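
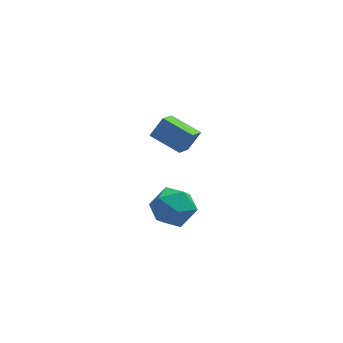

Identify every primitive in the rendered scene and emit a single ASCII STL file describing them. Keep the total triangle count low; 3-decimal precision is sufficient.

solid 
facet normal 0.130 0.986 0.100
outer loop
vertex -3.63 -1.606 2.525
vertex -3.757 -1.71 3.712
vertex -2.67 -1.803 3.216
endloop
endfacet
facet normal 0.487 0.739 -0.466
outer loop
vertex -3.63 -1.606 2.525
vertex -2.67 -1.803 3.216
vertex -2.787 -2.383 2.173
endloop
endfacet
facet normal 0.017 0.427 -0.904
outer loop
vertex -3.63 -1.606 2.525
vertex -2.787 -2.383 2.173
vertex -3.947 -2.649 2.026
endloop
endfacet
facet normal -0.630 0.483 -0.608
outer loop
vertex -3.63 -1.606 2.525
vertex -3.947 -2.649 2.026
vertex -4.546 -2.233 2.977
endloop
endfacet
facet normal -0.561 0.828 0.013
outer loop
vertex -3.63 -1.606 2.525
vertex -4.546 -2.233 2.977
vertex -3.757 -1.71 3.712
endloop
endfacet
facet normal 0.942 0.238 -0.238
outer loop
vertex -2.787 -2.383 2.173
vertex -2.67 -1.803 3.216
vertex -2.394 -2.967 3.143
endloop
endfacet
facet normal 0.364 0.639 0.678
outer loop
vertex -2.67 -1.803 3.216
vertex -3.757 -1.71 3.712
vertex -2.993 -2.551 4.094
endloop
endfacet
facet normal -0.753 0.383 0.536
outer loop
vertex -3.757 -1.71 3.712
vertex -4.546 -2.233 2.977
vertex -4.153 -2.817 3.947
endloop
endfacet
facet normal -0.866 -0.176 -0.468
outer loop
vertex -4.546 -2.233 2.977
vertex -3.947 -2.649 2.026
vertex -4.27 -3.397 2.904
endloop
endfacet
facet normal 0.181 -0.266 -0.947
outer loop
vertex -3.947 -2.649 2.026
vertex -2.787 -2.383 2.173
vertex -3.183 -3.49 2.408
endloop
endfacet
facet normal 0.630 -0.483 0.608
outer loop
vertex -3.31 -3.594 3.595
vertex -2.394 -2.967 3.143
vertex -2.993 -2.551 4.094
endloop
endfacet
facet normal -0.017 -0.427 0.904
outer loop
vertex -3.31 -3.594 3.595
vertex -2.993 -2.551 4.094
vertex -4.153 -2.817 3.947
endloop
endfacet
facet normal -0.487 -0.739 0.466
outer loop
vertex -3.31 -3.594 3.595
vertex -4.153 -2.817 3.947
vertex -4.27 -3.397 2.904
endloop
endfacet
facet normal -0.130 -0.986 -0.100
outer loop
vertex -3.31 -3.594 3.595
vertex -4.27 -3.397 2.904
vertex -3.183 -3.49 2.408
endloop
endfacet
facet normal 0.561 -0.828 -0.013
outer loop
vertex -3.31 -3.594 3.595
vertex -3.183 -3.49 2.408
vertex -2.394 -2.967 3.143
endloop
endfacet
facet normal 0.866 0.176 0.468
outer loop
vertex -2.993 -2.551 4.094
vertex -2.394 -2.967 3.143
vertex -2.67 -1.803 3.216
endloop
endfacet
facet normal -0.181 0.266 0.947
outer loop
vertex -4.153 -2.817 3.947
vertex -2.993 -2.551 4.094
vertex -3.757 -1.71 3.712
endloop
endfacet
facet normal -0.942 -0.238 0.238
outer loop
vertex -4.27 -3.397 2.904
vertex -4.153 -2.817 3.947
vertex -4.546 -2.233 2.977
endloop
endfacet
facet normal -0.364 -0.639 -0.678
outer loop
vertex -3.183 -3.49 2.408
vertex -4.27 -3.397 2.904
vertex -3.947 -2.649 2.026
endloop
endfacet
facet normal 0.753 -0.383 -0.536
outer loop
vertex -2.394 -2.967 3.143
vertex -3.183 -3.49 2.408
vertex -2.787 -2.383 2.173
endloop
endfacet
facet normal -0.539 -0.317 -0.780
outer loop
vertex -2.959 1.663 3.292
vertex -4.326 2.575 3.866
vertex -2.482 2.905 2.458
endloop
endfacet
facet normal 0.785 -0.524 -0.331
outer loop
vertex -1.834 3.285 3.394
vertex -2.959 1.663 3.292
vertex -2.482 2.905 2.458
endloop
endfacet
facet normal -0.539 -0.317 -0.780
outer loop
vertex -2.482 2.905 2.458
vertex -4.326 2.575 3.866
vertex -3.848 3.816 3.032
endloop
endfacet
facet normal 0.304 0.791 -0.531
outer loop
vertex -3.848 3.816 3.032
vertex -1.834 3.285 3.394
vertex -2.482 2.905 2.458
endloop
endfacet
facet normal -0.304 -0.791 0.532
outer loop
vertex -2.959 1.663 3.292
vertex -3.678 2.955 4.802
vertex -4.326 2.575 3.866
endloop
endfacet
facet normal 0.785 -0.524 -0.330
outer loop
vertex -2.312 2.044 4.228
vertex -2.959 1.663 3.292
vertex -1.834 3.285 3.394
endloop
endfacet
facet normal -0.304 -0.791 0.532
outer loop
vertex -2.312 2.044 4.228
vertex -3.678 2.955 4.802
vertex -2.959 1.663 3.292
endloop
endfacet
facet normal -0.785 0.524 0.330
outer loop
vertex -4.326 2.575 3.866
vertex -3.678 2.955 4.802
vertex -3.848 3.816 3.032
endloop
endfacet
facet normal 0.304 0.790 -0.532
outer loop
vertex -3.201 4.197 3.968
vertex -1.834 3.285 3.394
vertex -3.848 3.816 3.032
endloop
endfacet
facet normal -0.786 0.523 0.330
outer loop
vertex -3.848 3.816 3.032
vertex -3.678 2.955 4.802
vertex -3.201 4.197 3.968
endloop
endfacet
facet normal 0.539 0.317 0.780
outer loop
vertex -3.201 4.197 3.968
vertex -2.312 2.044 4.228
vertex -1.834 3.285 3.394
endloop
endfacet
facet normal 0.539 0.317 0.780
outer loop
vertex -3.678 2.955 4.802
vertex -2.312 2.044 4.228
vertex -3.201 4.197 3.968
endloop
endfacet

endsolid


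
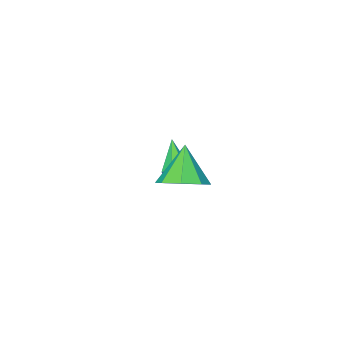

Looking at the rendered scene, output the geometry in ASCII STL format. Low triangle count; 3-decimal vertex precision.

solid 
facet normal 0.299 0.315 -0.901
outer loop
vertex 1.606 3.417 0.684
vertex 0.57 3.435 0.346
vertex 1.24 4.154 0.82
endloop
endfacet
facet normal 0.614 0.163 0.772
outer loop
vertex 1.606 3.417 0.684
vertex 1.24 4.154 0.82
vertex -0.01 2.825 2.094
endloop
endfacet
facet normal 0.300 0.315 -0.901
outer loop
vertex 1.24 4.154 0.82
vertex 0.57 3.435 0.346
vertex 0.481 4.47 0.678
endloop
endfacet
facet normal 0.117 0.628 0.770
outer loop
vertex 1.24 4.154 0.82
vertex 0.481 4.47 0.678
vertex -0.01 2.825 2.094
endloop
endfacet
facet normal 0.299 0.315 -0.901
outer loop
vertex 0.481 4.47 0.678
vertex 0.57 3.435 0.346
vertex -0.226 4.18 0.342
endloop
endfacet
facet normal -0.528 0.639 0.559
outer loop
vertex 0.481 4.47 0.678
vertex -0.226 4.18 0.342
vertex -0.01 2.825 2.094
endloop
endfacet
facet normal 0.299 0.314 -0.901
outer loop
vertex -0.226 4.18 0.342
vertex 0.57 3.435 0.346
vertex -0.466 3.454 0.009
endloop
endfacet
facet normal -0.945 0.191 0.264
outer loop
vertex -0.226 4.18 0.342
vertex -0.466 3.454 0.009
vertex -0.01 2.825 2.094
endloop
endfacet
facet normal 0.299 0.315 -0.901
outer loop
vertex -0.466 3.454 0.009
vertex 0.57 3.435 0.346
vertex -0.099 2.717 -0.127
endloop
endfacet
facet normal -0.889 -0.454 0.058
outer loop
vertex -0.466 3.454 0.009
vertex -0.099 2.717 -0.127
vertex -0.01 2.825 2.094
endloop
endfacet
facet normal 0.299 0.315 -0.901
outer loop
vertex -0.099 2.717 -0.127
vertex 0.57 3.435 0.346
vertex 0.66 2.401 0.014
endloop
endfacet
facet normal -0.393 -0.917 0.060
outer loop
vertex -0.099 2.717 -0.127
vertex 0.66 2.401 0.014
vertex -0.01 2.825 2.094
endloop
endfacet
facet normal 0.299 0.315 -0.901
outer loop
vertex 0.66 2.401 0.014
vertex 0.57 3.435 0.346
vertex 1.366 2.691 0.35
endloop
endfacet
facet normal 0.253 -0.929 0.271
outer loop
vertex 0.66 2.401 0.014
vertex 1.366 2.691 0.35
vertex -0.01 2.825 2.094
endloop
endfacet
facet normal 0.299 0.315 -0.901
outer loop
vertex 1.366 2.691 0.35
vertex 0.57 3.435 0.346
vertex 1.606 3.417 0.684
endloop
endfacet
facet normal 0.670 -0.481 0.565
outer loop
vertex 1.366 2.691 0.35
vertex 1.606 3.417 0.684
vertex -0.01 2.825 2.094
endloop
endfacet
facet normal 0.280 0.532 -0.799
outer loop
vertex -2.349 -1.049 -1.356
vertex -2.834 -1.336 -1.717
vertex -2.861 -0.775 -1.353
endloop
endfacet
facet normal 0.272 0.500 0.822
outer loop
vertex -2.349 -1.049 -1.356
vertex -2.861 -0.775 -1.353
vertex -3.346 -2.304 -0.263
endloop
endfacet
facet normal 0.281 0.532 -0.799
outer loop
vertex -2.861 -0.775 -1.353
vertex -2.834 -1.336 -1.717
vertex -3.354 -0.923 -1.625
endloop
endfacet
facet normal -0.517 0.600 0.611
outer loop
vertex -2.861 -0.775 -1.353
vertex -3.354 -0.923 -1.625
vertex -3.346 -2.304 -0.263
endloop
endfacet
facet normal 0.280 0.531 -0.800
outer loop
vertex -3.354 -0.923 -1.625
vertex -2.834 -1.336 -1.717
vertex -3.455 -1.383 -1.966
endloop
endfacet
facet normal -0.984 0.121 0.128
outer loop
vertex -3.354 -0.923 -1.625
vertex -3.455 -1.383 -1.966
vertex -3.346 -2.304 -0.263
endloop
endfacet
facet normal 0.280 0.532 -0.799
outer loop
vertex -3.455 -1.383 -1.966
vertex -2.834 -1.336 -1.717
vertex -3.089 -1.807 -2.12
endloop
endfacet
facet normal -0.776 -0.575 -0.261
outer loop
vertex -3.455 -1.383 -1.966
vertex -3.089 -1.807 -2.12
vertex -3.346 -2.304 -0.263
endloop
endfacet
facet normal 0.281 0.532 -0.799
outer loop
vertex -3.089 -1.807 -2.12
vertex -2.834 -1.336 -1.717
vertex -2.531 -1.878 -1.971
endloop
endfacet
facet normal -0.052 -0.963 -0.265
outer loop
vertex -3.089 -1.807 -2.12
vertex -2.531 -1.878 -1.971
vertex -3.346 -2.304 -0.263
endloop
endfacet
facet normal 0.280 0.531 -0.799
outer loop
vertex -2.531 -1.878 -1.971
vertex -2.834 -1.336 -1.717
vertex -2.202 -1.54 -1.631
endloop
endfacet
facet normal 0.648 -0.752 0.121
outer loop
vertex -2.531 -1.878 -1.971
vertex -2.202 -1.54 -1.631
vertex -3.346 -2.304 -0.263
endloop
endfacet
facet normal 0.280 0.532 -0.799
outer loop
vertex -2.202 -1.54 -1.631
vertex -2.834 -1.336 -1.717
vertex -2.349 -1.049 -1.356
endloop
endfacet
facet normal 0.790 -0.102 0.604
outer loop
vertex -2.202 -1.54 -1.631
vertex -2.349 -1.049 -1.356
vertex -3.346 -2.304 -0.263
endloop
endfacet

endsolid


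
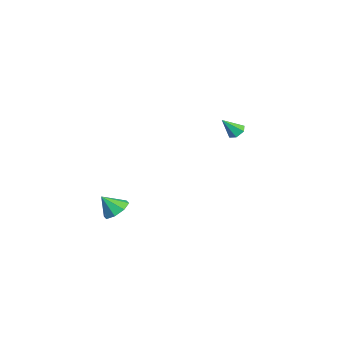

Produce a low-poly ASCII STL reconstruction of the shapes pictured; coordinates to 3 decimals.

solid 
facet normal -0.132 0.640 -0.757
outer loop
vertex -3.631 4.685 -1.635
vertex -4.096 4.324 -1.859
vertex -4.225 4.784 -1.448
endloop
endfacet
facet normal 0.335 0.479 0.811
outer loop
vertex -3.631 4.685 -1.635
vertex -4.225 4.784 -1.448
vertex -3.904 3.396 -0.761
endloop
endfacet
facet normal -0.133 0.639 -0.757
outer loop
vertex -4.225 4.784 -1.448
vertex -4.096 4.324 -1.859
vertex -4.689 4.422 -1.672
endloop
endfacet
facet normal -0.574 0.253 0.779
outer loop
vertex -4.225 4.784 -1.448
vertex -4.689 4.422 -1.672
vertex -3.904 3.396 -0.761
endloop
endfacet
facet normal -0.133 0.639 -0.757
outer loop
vertex -4.689 4.422 -1.672
vertex -4.096 4.324 -1.859
vertex -4.56 3.962 -2.083
endloop
endfacet
facet normal -0.861 -0.451 0.234
outer loop
vertex -4.689 4.422 -1.672
vertex -4.56 3.962 -2.083
vertex -3.904 3.396 -0.761
endloop
endfacet
facet normal -0.133 0.639 -0.757
outer loop
vertex -4.56 3.962 -2.083
vertex -4.096 4.324 -1.859
vertex -3.967 3.864 -2.27
endloop
endfacet
facet normal -0.241 -0.930 -0.278
outer loop
vertex -4.56 3.962 -2.083
vertex -3.967 3.864 -2.27
vertex -3.904 3.396 -0.761
endloop
endfacet
facet normal -0.132 0.640 -0.757
outer loop
vertex -3.967 3.864 -2.27
vertex -4.096 4.324 -1.859
vertex -3.502 4.225 -2.046
endloop
endfacet
facet normal 0.666 -0.705 -0.246
outer loop
vertex -3.967 3.864 -2.27
vertex -3.502 4.225 -2.046
vertex -3.904 3.396 -0.761
endloop
endfacet
facet normal -0.132 0.640 -0.757
outer loop
vertex -3.502 4.225 -2.046
vertex -4.096 4.324 -1.859
vertex -3.631 4.685 -1.635
endloop
endfacet
facet normal 0.954 0.001 0.299
outer loop
vertex -3.502 4.225 -2.046
vertex -3.631 4.685 -1.635
vertex -3.904 3.396 -0.761
endloop
endfacet
facet normal 0.067 0.623 -0.780
outer loop
vertex 4.912 -3.458 -3.97
vertex 4.024 -3.319 -3.935
vertex 4.744 -2.929 -3.562
endloop
endfacet
facet normal 0.783 -0.204 0.587
outer loop
vertex 4.912 -3.458 -3.97
vertex 4.744 -2.929 -3.562
vertex 3.936 -4.141 -2.905
endloop
endfacet
facet normal 0.067 0.623 -0.780
outer loop
vertex 4.744 -2.929 -3.562
vertex 4.024 -3.319 -3.935
vertex 4.154 -2.629 -3.373
endloop
endfacet
facet normal 0.397 0.219 0.891
outer loop
vertex 4.744 -2.929 -3.562
vertex 4.154 -2.629 -3.373
vertex 3.936 -4.141 -2.905
endloop
endfacet
facet normal 0.067 0.623 -0.780
outer loop
vertex 4.154 -2.629 -3.373
vertex 4.024 -3.319 -3.935
vertex 3.488 -2.733 -3.513
endloop
endfacet
facet normal -0.242 0.319 0.916
outer loop
vertex 4.154 -2.629 -3.373
vertex 3.488 -2.733 -3.513
vertex 3.936 -4.141 -2.905
endloop
endfacet
facet normal 0.066 0.622 -0.780
outer loop
vertex 3.488 -2.733 -3.513
vertex 4.024 -3.319 -3.935
vertex 3.135 -3.181 -3.9
endloop
endfacet
facet normal -0.760 0.038 0.649
outer loop
vertex 3.488 -2.733 -3.513
vertex 3.135 -3.181 -3.9
vertex 3.936 -4.141 -2.905
endloop
endfacet
facet normal 0.066 0.622 -0.781
outer loop
vertex 3.135 -3.181 -3.9
vertex 4.024 -3.319 -3.935
vertex 3.304 -3.71 -4.307
endloop
endfacet
facet normal -0.854 -0.460 0.243
outer loop
vertex 3.135 -3.181 -3.9
vertex 3.304 -3.71 -4.307
vertex 3.936 -4.141 -2.905
endloop
endfacet
facet normal 0.065 0.622 -0.780
outer loop
vertex 3.304 -3.71 -4.307
vertex 4.024 -3.319 -3.935
vertex 3.894 -4.01 -4.497
endloop
endfacet
facet normal -0.468 -0.882 -0.060
outer loop
vertex 3.304 -3.71 -4.307
vertex 3.894 -4.01 -4.497
vertex 3.936 -4.141 -2.905
endloop
endfacet
facet normal 0.067 0.622 -0.780
outer loop
vertex 3.894 -4.01 -4.497
vertex 4.024 -3.319 -3.935
vertex 4.56 -3.906 -4.357
endloop
endfacet
facet normal 0.171 -0.982 -0.085
outer loop
vertex 3.894 -4.01 -4.497
vertex 4.56 -3.906 -4.357
vertex 3.936 -4.141 -2.905
endloop
endfacet
facet normal 0.067 0.622 -0.780
outer loop
vertex 4.56 -3.906 -4.357
vertex 4.024 -3.319 -3.935
vertex 4.912 -3.458 -3.97
endloop
endfacet
facet normal 0.690 -0.700 0.183
outer loop
vertex 4.56 -3.906 -4.357
vertex 4.912 -3.458 -3.97
vertex 3.936 -4.141 -2.905
endloop
endfacet

endsolid


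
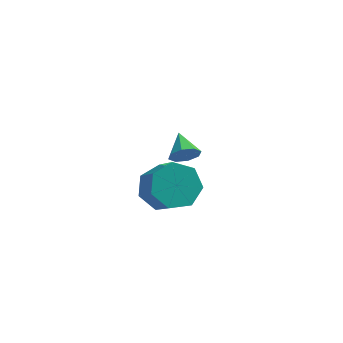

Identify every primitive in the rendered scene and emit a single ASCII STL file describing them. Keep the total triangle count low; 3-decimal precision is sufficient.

solid 
facet normal 0.299 -0.889 -0.347
outer loop
vertex -0.01 0.944 -3.273
vertex -0.404 1.039 -3.856
vertex 0.264 1.192 -3.672
endloop
endfacet
facet normal 0.577 0.455 0.679
outer loop
vertex -0.01 0.944 -3.273
vertex 0.264 1.192 -3.672
vertex -0.776 2.141 -3.424
endloop
endfacet
facet normal 0.299 -0.888 -0.349
outer loop
vertex 0.264 1.192 -3.672
vertex -0.404 1.039 -3.856
vertex 0.146 1.351 -4.178
endloop
endfacet
facet normal 0.681 0.729 0.070
outer loop
vertex 0.264 1.192 -3.672
vertex 0.146 1.351 -4.178
vertex -0.776 2.141 -3.424
endloop
endfacet
facet normal 0.300 -0.888 -0.348
outer loop
vertex 0.146 1.351 -4.178
vertex -0.404 1.039 -3.856
vertex -0.294 1.327 -4.496
endloop
endfacet
facet normal 0.306 0.819 -0.485
outer loop
vertex 0.146 1.351 -4.178
vertex -0.294 1.327 -4.496
vertex -0.776 2.141 -3.424
endloop
endfacet
facet normal 0.298 -0.889 -0.349
outer loop
vertex -0.294 1.327 -4.496
vertex -0.404 1.039 -3.856
vertex -0.799 1.135 -4.438
endloop
endfacet
facet normal -0.332 0.673 -0.661
outer loop
vertex -0.294 1.327 -4.496
vertex -0.799 1.135 -4.438
vertex -0.776 2.141 -3.424
endloop
endfacet
facet normal 0.299 -0.888 -0.350
outer loop
vertex -0.799 1.135 -4.438
vertex -0.404 1.039 -3.856
vertex -1.073 0.886 -4.04
endloop
endfacet
facet normal -0.856 0.376 -0.354
outer loop
vertex -0.799 1.135 -4.438
vertex -1.073 0.886 -4.04
vertex -0.776 2.141 -3.424
endloop
endfacet
facet normal 0.299 -0.888 -0.349
outer loop
vertex -1.073 0.886 -4.04
vertex -0.404 1.039 -3.856
vertex -0.955 0.727 -3.534
endloop
endfacet
facet normal -0.961 0.102 0.256
outer loop
vertex -1.073 0.886 -4.04
vertex -0.955 0.727 -3.534
vertex -0.776 2.141 -3.424
endloop
endfacet
facet normal 0.300 -0.888 -0.348
outer loop
vertex -0.955 0.727 -3.534
vertex -0.404 1.039 -3.856
vertex -0.515 0.751 -3.216
endloop
endfacet
facet normal -0.586 0.011 0.810
outer loop
vertex -0.955 0.727 -3.534
vertex -0.515 0.751 -3.216
vertex -0.776 2.141 -3.424
endloop
endfacet
facet normal 0.300 -0.888 -0.348
outer loop
vertex -0.515 0.751 -3.216
vertex -0.404 1.039 -3.856
vertex -0.01 0.944 -3.273
endloop
endfacet
facet normal 0.051 0.157 0.986
outer loop
vertex -0.515 0.751 -3.216
vertex -0.01 0.944 -3.273
vertex -0.776 2.141 -3.424
endloop
endfacet
facet normal -0.320 0.609 -0.726
outer loop
vertex -0.282 -1.682 -2.18
vertex -0.904 -2.465 -2.563
vertex -1.143 -1.72 -1.832
endloop
endfacet
facet normal 0.198 0.792 0.577
outer loop
vertex -0.282 -1.682 -2.18
vertex -1.143 -1.72 -1.832
vertex 0.365 -2.913 -0.714
endloop
endfacet
facet normal 0.198 0.792 0.578
outer loop
vertex 0.365 -2.913 -0.714
vertex -1.143 -1.72 -1.832
vertex -0.496 -2.951 -0.367
endloop
endfacet
facet normal 0.319 -0.609 0.726
outer loop
vertex 0.365 -2.913 -0.714
vertex -0.496 -2.951 -0.367
vertex -0.256 -3.695 -1.097
endloop
endfacet
facet normal -0.320 0.609 -0.726
outer loop
vertex -1.143 -1.72 -1.832
vertex -0.904 -2.465 -2.563
vertex -1.823 -2.319 -2.035
endloop
endfacet
facet normal -0.601 0.461 0.653
outer loop
vertex -1.143 -1.72 -1.832
vertex -1.823 -2.319 -2.035
vertex -0.496 -2.951 -0.367
endloop
endfacet
facet normal -0.601 0.462 0.653
outer loop
vertex -0.496 -2.951 -0.367
vertex -1.823 -2.319 -2.035
vertex -1.176 -3.55 -0.569
endloop
endfacet
facet normal 0.321 -0.609 0.726
outer loop
vertex -0.496 -2.951 -0.367
vertex -1.176 -3.55 -0.569
vertex -0.256 -3.695 -1.097
endloop
endfacet
facet normal -0.320 0.609 -0.726
outer loop
vertex -1.823 -2.319 -2.035
vertex -0.904 -2.465 -2.563
vertex -1.811 -3.028 -2.635
endloop
endfacet
facet normal -0.947 -0.216 0.237
outer loop
vertex -1.823 -2.319 -2.035
vertex -1.811 -3.028 -2.635
vertex -1.176 -3.55 -0.569
endloop
endfacet
facet normal -0.947 -0.216 0.236
outer loop
vertex -1.176 -3.55 -0.569
vertex -1.811 -3.028 -2.635
vertex -1.164 -4.258 -1.169
endloop
endfacet
facet normal 0.320 -0.609 0.725
outer loop
vertex -1.176 -3.55 -0.569
vertex -1.164 -4.258 -1.169
vertex -0.256 -3.695 -1.097
endloop
endfacet
facet normal -0.321 0.609 -0.725
outer loop
vertex -1.811 -3.028 -2.635
vertex -0.904 -2.465 -2.563
vertex -1.116 -3.312 -3.181
endloop
endfacet
facet normal -0.580 -0.732 -0.358
outer loop
vertex -1.811 -3.028 -2.635
vertex -1.116 -3.312 -3.181
vertex -1.164 -4.258 -1.169
endloop
endfacet
facet normal -0.580 -0.732 -0.358
outer loop
vertex -1.164 -4.258 -1.169
vertex -1.116 -3.312 -3.181
vertex -0.468 -4.543 -1.715
endloop
endfacet
facet normal 0.320 -0.609 0.726
outer loop
vertex -1.164 -4.258 -1.169
vertex -0.468 -4.543 -1.715
vertex -0.256 -3.695 -1.097
endloop
endfacet
facet normal -0.320 0.609 -0.726
outer loop
vertex -1.116 -3.312 -3.181
vertex -0.904 -2.465 -2.563
vertex -0.261 -2.959 -3.261
endloop
endfacet
facet normal 0.223 -0.696 -0.683
outer loop
vertex -1.116 -3.312 -3.181
vertex -0.261 -2.959 -3.261
vertex -0.468 -4.543 -1.715
endloop
endfacet
facet normal 0.224 -0.696 -0.683
outer loop
vertex -0.468 -4.543 -1.715
vertex -0.261 -2.959 -3.261
vertex 0.386 -4.189 -1.796
endloop
endfacet
facet normal 0.321 -0.609 0.725
outer loop
vertex -0.468 -4.543 -1.715
vertex 0.386 -4.189 -1.796
vertex -0.256 -3.695 -1.097
endloop
endfacet
facet normal -0.320 0.609 -0.726
outer loop
vertex -0.261 -2.959 -3.261
vertex -0.904 -2.465 -2.563
vertex 0.11 -2.233 -2.816
endloop
endfacet
facet normal 0.859 -0.136 -0.494
outer loop
vertex -0.261 -2.959 -3.261
vertex 0.11 -2.233 -2.816
vertex 0.386 -4.189 -1.796
endloop
endfacet
facet normal 0.859 -0.136 -0.493
outer loop
vertex 0.386 -4.189 -1.796
vertex 0.11 -2.233 -2.816
vertex 0.757 -3.464 -1.35
endloop
endfacet
facet normal 0.320 -0.610 0.725
outer loop
vertex 0.386 -4.189 -1.796
vertex 0.757 -3.464 -1.35
vertex -0.256 -3.695 -1.097
endloop
endfacet
facet normal -0.320 0.609 -0.725
outer loop
vertex 0.11 -2.233 -2.816
vertex -0.904 -2.465 -2.563
vertex -0.282 -1.682 -2.18
endloop
endfacet
facet normal 0.848 0.526 0.067
outer loop
vertex 0.11 -2.233 -2.816
vertex -0.282 -1.682 -2.18
vertex 0.757 -3.464 -1.35
endloop
endfacet
facet normal 0.848 0.526 0.067
outer loop
vertex 0.757 -3.464 -1.35
vertex -0.282 -1.682 -2.18
vertex 0.365 -2.913 -0.714
endloop
endfacet
facet normal 0.320 -0.609 0.725
outer loop
vertex 0.757 -3.464 -1.35
vertex 0.365 -2.913 -0.714
vertex -0.256 -3.695 -1.097
endloop
endfacet

endsolid


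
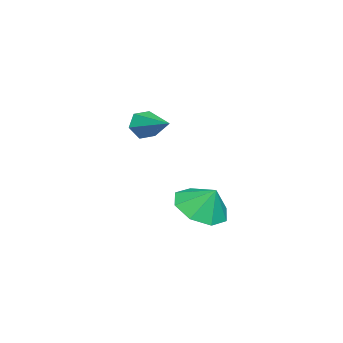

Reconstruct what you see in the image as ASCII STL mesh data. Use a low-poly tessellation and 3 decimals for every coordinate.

solid 
facet normal -0.611 -0.727 -0.312
outer loop
vertex -0.247 -3.058 -1.803
vertex -0.603 -2.985 -1.276
vertex -0.737 -2.646 -1.803
endloop
endfacet
facet normal 0.392 0.466 -0.794
outer loop
vertex -0.247 -3.058 -1.803
vertex -0.737 -2.646 -1.803
vertex 0.363 -1.835 -0.784
endloop
endfacet
facet normal -0.610 -0.728 -0.313
outer loop
vertex -0.737 -2.646 -1.803
vertex -0.603 -2.985 -1.276
vertex -1.093 -2.574 -1.276
endloop
endfacet
facet normal -0.330 0.879 -0.343
outer loop
vertex -0.737 -2.646 -1.803
vertex -1.093 -2.574 -1.276
vertex 0.363 -1.835 -0.784
endloop
endfacet
facet normal -0.611 -0.728 -0.312
outer loop
vertex -1.093 -2.574 -1.276
vertex -0.603 -2.985 -1.276
vertex -0.959 -2.912 -0.75
endloop
endfacet
facet normal -0.518 0.653 0.552
outer loop
vertex -1.093 -2.574 -1.276
vertex -0.959 -2.912 -0.75
vertex 0.363 -1.835 -0.784
endloop
endfacet
facet normal -0.610 -0.729 -0.312
outer loop
vertex -0.959 -2.912 -0.75
vertex -0.603 -2.985 -1.276
vertex -0.468 -3.323 -0.75
endloop
endfacet
facet normal 0.013 0.016 1.000
outer loop
vertex -0.959 -2.912 -0.75
vertex -0.468 -3.323 -0.75
vertex 0.363 -1.835 -0.784
endloop
endfacet
facet normal -0.610 -0.728 -0.311
outer loop
vertex -0.468 -3.323 -0.75
vertex -0.603 -2.985 -1.276
vertex -0.112 -3.396 -1.277
endloop
endfacet
facet normal 0.734 -0.397 0.551
outer loop
vertex -0.468 -3.323 -0.75
vertex -0.112 -3.396 -1.277
vertex 0.363 -1.835 -0.784
endloop
endfacet
facet normal -0.610 -0.728 -0.311
outer loop
vertex -0.112 -3.396 -1.277
vertex -0.603 -2.985 -1.276
vertex -0.247 -3.058 -1.803
endloop
endfacet
facet normal 0.922 -0.171 -0.347
outer loop
vertex -0.112 -3.396 -1.277
vertex -0.247 -3.058 -1.803
vertex 0.363 -1.835 -0.784
endloop
endfacet
facet normal -0.185 -0.524 -0.831
outer loop
vertex 4.397 -0.087 -3.385
vertex 3.414 0.017 -3.232
vertex 4.114 0.541 -3.718
endloop
endfacet
facet normal 0.803 0.518 0.294
outer loop
vertex 4.397 -0.087 -3.385
vertex 4.114 0.541 -3.718
vertex 3.606 0.563 -2.368
endloop
endfacet
facet normal -0.184 -0.525 -0.831
outer loop
vertex 4.114 0.541 -3.718
vertex 3.414 0.017 -3.232
vertex 3.42 0.862 -3.767
endloop
endfacet
facet normal 0.408 0.903 0.139
outer loop
vertex 4.114 0.541 -3.718
vertex 3.42 0.862 -3.767
vertex 3.606 0.563 -2.368
endloop
endfacet
facet normal -0.184 -0.525 -0.831
outer loop
vertex 3.42 0.862 -3.767
vertex 3.414 0.017 -3.232
vertex 2.724 0.688 -3.503
endloop
endfacet
facet normal -0.155 0.962 0.226
outer loop
vertex 3.42 0.862 -3.767
vertex 2.724 0.688 -3.503
vertex 3.606 0.563 -2.368
endloop
endfacet
facet normal -0.184 -0.525 -0.831
outer loop
vertex 2.724 0.688 -3.503
vertex 3.414 0.017 -3.232
vertex 2.431 0.121 -3.08
endloop
endfacet
facet normal -0.554 0.662 0.504
outer loop
vertex 2.724 0.688 -3.503
vertex 2.431 0.121 -3.08
vertex 3.606 0.563 -2.368
endloop
endfacet
facet normal -0.184 -0.525 -0.831
outer loop
vertex 2.431 0.121 -3.08
vertex 3.414 0.017 -3.232
vertex 2.715 -0.507 -2.746
endloop
endfacet
facet normal -0.558 0.179 0.810
outer loop
vertex 2.431 0.121 -3.08
vertex 2.715 -0.507 -2.746
vertex 3.606 0.563 -2.368
endloop
endfacet
facet normal -0.184 -0.525 -0.831
outer loop
vertex 2.715 -0.507 -2.746
vertex 3.414 0.017 -3.232
vertex 3.408 -0.828 -2.697
endloop
endfacet
facet normal -0.163 -0.205 0.965
outer loop
vertex 2.715 -0.507 -2.746
vertex 3.408 -0.828 -2.697
vertex 3.606 0.563 -2.368
endloop
endfacet
facet normal -0.185 -0.525 -0.831
outer loop
vertex 3.408 -0.828 -2.697
vertex 3.414 0.017 -3.232
vertex 4.105 -0.654 -2.962
endloop
endfacet
facet normal 0.400 -0.264 0.878
outer loop
vertex 3.408 -0.828 -2.697
vertex 4.105 -0.654 -2.962
vertex 3.606 0.563 -2.368
endloop
endfacet
facet normal -0.185 -0.525 -0.831
outer loop
vertex 4.105 -0.654 -2.962
vertex 3.414 0.017 -3.232
vertex 4.397 -0.087 -3.385
endloop
endfacet
facet normal 0.800 0.035 0.599
outer loop
vertex 4.105 -0.654 -2.962
vertex 4.397 -0.087 -3.385
vertex 3.606 0.563 -2.368
endloop
endfacet

endsolid


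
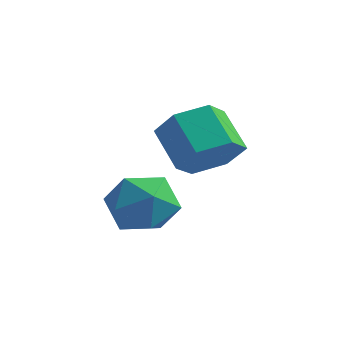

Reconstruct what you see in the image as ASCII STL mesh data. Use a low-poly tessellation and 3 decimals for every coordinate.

solid 
facet normal 0.687 -0.343 -0.641
outer loop
vertex 2.986 0.25 3.387
vertex 2.354 0.328 2.668
vertex 2.927 1.067 2.886
endloop
endfacet
facet normal 0.724 0.398 0.563
outer loop
vertex 2.986 0.25 3.387
vertex 2.927 1.067 2.886
vertex 2.017 0.734 4.291
endloop
endfacet
facet normal 0.724 0.398 0.563
outer loop
vertex 2.017 0.734 4.291
vertex 2.927 1.067 2.886
vertex 1.958 1.551 3.79
endloop
endfacet
facet normal -0.687 0.343 0.640
outer loop
vertex 2.017 0.734 4.291
vertex 1.958 1.551 3.79
vertex 1.386 0.812 3.572
endloop
endfacet
facet normal 0.686 -0.343 -0.641
outer loop
vertex 2.927 1.067 2.886
vertex 2.354 0.328 2.668
vertex 2.295 1.145 2.168
endloop
endfacet
facet normal 0.309 0.936 -0.170
outer loop
vertex 2.927 1.067 2.886
vertex 2.295 1.145 2.168
vertex 1.958 1.551 3.79
endloop
endfacet
facet normal 0.309 0.936 -0.170
outer loop
vertex 1.958 1.551 3.79
vertex 2.295 1.145 2.168
vertex 1.327 1.629 3.071
endloop
endfacet
facet normal -0.687 0.343 0.640
outer loop
vertex 1.958 1.551 3.79
vertex 1.327 1.629 3.071
vertex 1.386 0.812 3.572
endloop
endfacet
facet normal 0.687 -0.342 -0.640
outer loop
vertex 2.295 1.145 2.168
vertex 2.354 0.328 2.668
vertex 1.723 0.406 1.949
endloop
endfacet
facet normal -0.415 0.538 -0.733
outer loop
vertex 2.295 1.145 2.168
vertex 1.723 0.406 1.949
vertex 1.327 1.629 3.071
endloop
endfacet
facet normal -0.415 0.538 -0.733
outer loop
vertex 1.327 1.629 3.071
vertex 1.723 0.406 1.949
vertex 0.754 0.89 2.853
endloop
endfacet
facet normal -0.687 0.343 0.641
outer loop
vertex 1.327 1.629 3.071
vertex 0.754 0.89 2.853
vertex 1.386 0.812 3.572
endloop
endfacet
facet normal 0.687 -0.343 -0.640
outer loop
vertex 1.723 0.406 1.949
vertex 2.354 0.328 2.668
vertex 1.782 -0.411 2.45
endloop
endfacet
facet normal -0.724 -0.398 -0.563
outer loop
vertex 1.723 0.406 1.949
vertex 1.782 -0.411 2.45
vertex 0.754 0.89 2.853
endloop
endfacet
facet normal -0.724 -0.398 -0.563
outer loop
vertex 0.754 0.89 2.853
vertex 1.782 -0.411 2.45
vertex 0.813 0.073 3.354
endloop
endfacet
facet normal -0.687 0.343 0.641
outer loop
vertex 0.754 0.89 2.853
vertex 0.813 0.073 3.354
vertex 1.386 0.812 3.572
endloop
endfacet
facet normal 0.687 -0.343 -0.640
outer loop
vertex 1.782 -0.411 2.45
vertex 2.354 0.328 2.668
vertex 2.413 -0.489 3.169
endloop
endfacet
facet normal -0.309 -0.936 0.170
outer loop
vertex 1.782 -0.411 2.45
vertex 2.413 -0.489 3.169
vertex 0.813 0.073 3.354
endloop
endfacet
facet normal -0.309 -0.936 0.170
outer loop
vertex 0.813 0.073 3.354
vertex 2.413 -0.489 3.169
vertex 1.445 -0.005 4.072
endloop
endfacet
facet normal -0.686 0.343 0.641
outer loop
vertex 0.813 0.073 3.354
vertex 1.445 -0.005 4.072
vertex 1.386 0.812 3.572
endloop
endfacet
facet normal 0.687 -0.343 -0.641
outer loop
vertex 2.413 -0.489 3.169
vertex 2.354 0.328 2.668
vertex 2.986 0.25 3.387
endloop
endfacet
facet normal 0.415 -0.538 0.733
outer loop
vertex 2.413 -0.489 3.169
vertex 2.986 0.25 3.387
vertex 1.445 -0.005 4.072
endloop
endfacet
facet normal 0.415 -0.539 0.733
outer loop
vertex 1.445 -0.005 4.072
vertex 2.986 0.25 3.387
vertex 2.017 0.734 4.291
endloop
endfacet
facet normal -0.687 0.342 0.640
outer loop
vertex 1.445 -0.005 4.072
vertex 2.017 0.734 4.291
vertex 1.386 0.812 3.572
endloop
endfacet
facet normal -0.947 0.318 -0.038
outer loop
vertex 0.887 -1.055 1.035
vertex 0.602 -1.831 1.649
vertex 0.888 -0.93 2.058
endloop
endfacet
facet normal -0.492 0.864 -0.105
outer loop
vertex 0.887 -1.055 1.035
vertex 0.888 -0.93 2.058
vertex 1.665 -0.556 1.492
endloop
endfacet
facet normal -0.078 0.737 -0.672
outer loop
vertex 0.887 -1.055 1.035
vertex 1.665 -0.556 1.492
vertex 1.858 -1.227 0.734
endloop
endfacet
facet normal -0.276 0.113 -0.955
outer loop
vertex 0.887 -1.055 1.035
vertex 1.858 -1.227 0.734
vertex 1.201 -2.015 0.831
endloop
endfacet
facet normal -0.814 -0.147 -0.563
outer loop
vertex 0.887 -1.055 1.035
vertex 1.201 -2.015 0.831
vertex 0.602 -1.831 1.649
endloop
endfacet
facet normal -0.076 0.877 0.475
outer loop
vertex 1.665 -0.556 1.492
vertex 0.888 -0.93 2.058
vertex 1.859 -1.025 2.389
endloop
endfacet
facet normal -0.813 -0.007 0.583
outer loop
vertex 0.888 -0.93 2.058
vertex 0.602 -1.831 1.649
vertex 1.202 -1.813 2.486
endloop
endfacet
facet normal -0.597 -0.757 -0.267
outer loop
vertex 0.602 -1.831 1.649
vertex 1.201 -2.015 0.831
vertex 1.395 -2.484 1.728
endloop
endfacet
facet normal 0.274 -0.339 -0.900
outer loop
vertex 1.201 -2.015 0.831
vertex 1.858 -1.227 0.734
vertex 2.172 -2.11 1.162
endloop
endfacet
facet normal 0.596 0.670 -0.442
outer loop
vertex 1.858 -1.227 0.734
vertex 1.665 -0.556 1.492
vertex 2.458 -1.209 1.571
endloop
endfacet
facet normal 0.276 -0.113 0.955
outer loop
vertex 2.173 -1.985 2.185
vertex 1.859 -1.025 2.389
vertex 1.202 -1.813 2.486
endloop
endfacet
facet normal 0.078 -0.737 0.672
outer loop
vertex 2.173 -1.985 2.185
vertex 1.202 -1.813 2.486
vertex 1.395 -2.484 1.728
endloop
endfacet
facet normal 0.492 -0.864 0.105
outer loop
vertex 2.173 -1.985 2.185
vertex 1.395 -2.484 1.728
vertex 2.172 -2.11 1.162
endloop
endfacet
facet normal 0.947 -0.318 0.038
outer loop
vertex 2.173 -1.985 2.185
vertex 2.172 -2.11 1.162
vertex 2.458 -1.209 1.571
endloop
endfacet
facet normal 0.814 0.147 0.563
outer loop
vertex 2.173 -1.985 2.185
vertex 2.458 -1.209 1.571
vertex 1.859 -1.025 2.389
endloop
endfacet
facet normal -0.274 0.339 0.900
outer loop
vertex 1.202 -1.813 2.486
vertex 1.859 -1.025 2.389
vertex 0.888 -0.93 2.058
endloop
endfacet
facet normal -0.596 -0.670 0.442
outer loop
vertex 1.395 -2.484 1.728
vertex 1.202 -1.813 2.486
vertex 0.602 -1.831 1.649
endloop
endfacet
facet normal 0.076 -0.877 -0.475
outer loop
vertex 2.172 -2.11 1.162
vertex 1.395 -2.484 1.728
vertex 1.201 -2.015 0.831
endloop
endfacet
facet normal 0.813 0.007 -0.583
outer loop
vertex 2.458 -1.209 1.571
vertex 2.172 -2.11 1.162
vertex 1.858 -1.227 0.734
endloop
endfacet
facet normal 0.597 0.757 0.267
outer loop
vertex 1.859 -1.025 2.389
vertex 2.458 -1.209 1.571
vertex 1.665 -0.556 1.492
endloop
endfacet

endsolid


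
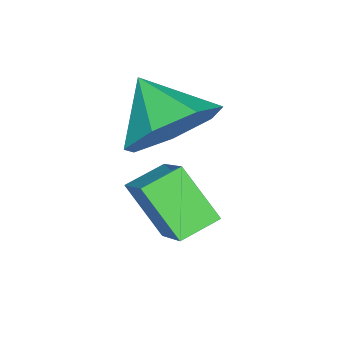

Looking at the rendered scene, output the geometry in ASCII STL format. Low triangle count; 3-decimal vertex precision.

solid 
facet normal -0.800 0.508 0.321
outer loop
vertex 3.565 -2.63 0.486
vertex 3.692 -1.813 -0.491
vertex 2.777 -3.4 -0.259
endloop
endfacet
facet normal -0.099 -0.638 0.764
outer loop
vertex 3.448 -3.827 -0.529
vertex 3.565 -2.63 0.486
vertex 2.777 -3.4 -0.259
endloop
endfacet
facet normal -0.799 0.508 0.322
outer loop
vertex 2.777 -3.4 -0.259
vertex 3.692 -1.813 -0.491
vertex 2.903 -2.583 -1.236
endloop
endfacet
facet normal -0.593 -0.578 -0.560
outer loop
vertex 2.903 -2.583 -1.236
vertex 3.448 -3.827 -0.529
vertex 2.777 -3.4 -0.259
endloop
endfacet
facet normal 0.593 0.578 0.560
outer loop
vertex 3.565 -2.63 0.486
vertex 4.363 -2.24 -0.761
vertex 3.692 -1.813 -0.491
endloop
endfacet
facet normal -0.099 -0.638 0.764
outer loop
vertex 4.237 -3.057 0.216
vertex 3.565 -2.63 0.486
vertex 3.448 -3.827 -0.529
endloop
endfacet
facet normal 0.593 0.579 0.560
outer loop
vertex 4.237 -3.057 0.216
vertex 4.363 -2.24 -0.761
vertex 3.565 -2.63 0.486
endloop
endfacet
facet normal 0.099 0.638 -0.764
outer loop
vertex 3.692 -1.813 -0.491
vertex 4.363 -2.24 -0.761
vertex 2.903 -2.583 -1.236
endloop
endfacet
facet normal -0.593 -0.578 -0.561
outer loop
vertex 3.575 -3.01 -1.506
vertex 3.448 -3.827 -0.529
vertex 2.903 -2.583 -1.236
endloop
endfacet
facet normal 0.099 0.638 -0.764
outer loop
vertex 2.903 -2.583 -1.236
vertex 4.363 -2.24 -0.761
vertex 3.575 -3.01 -1.506
endloop
endfacet
facet normal 0.799 -0.508 -0.321
outer loop
vertex 3.575 -3.01 -1.506
vertex 4.237 -3.057 0.216
vertex 3.448 -3.827 -0.529
endloop
endfacet
facet normal 0.800 -0.507 -0.321
outer loop
vertex 4.363 -2.24 -0.761
vertex 4.237 -3.057 0.216
vertex 3.575 -3.01 -1.506
endloop
endfacet
facet normal 0.339 0.721 -0.604
outer loop
vertex 3.248 -3.943 0.25
vertex 2.387 -3.417 0.395
vertex 3.254 -3.376 0.93
endloop
endfacet
facet normal 0.585 -0.626 0.517
outer loop
vertex 3.248 -3.943 0.25
vertex 3.254 -3.376 0.93
vertex 1.933 -4.383 1.205
endloop
endfacet
facet normal 0.339 0.721 -0.604
outer loop
vertex 3.254 -3.376 0.93
vertex 2.387 -3.417 0.395
vertex 2.607 -2.84 1.207
endloop
endfacet
facet normal 0.297 -0.131 0.946
outer loop
vertex 3.254 -3.376 0.93
vertex 2.607 -2.84 1.207
vertex 1.933 -4.383 1.205
endloop
endfacet
facet normal 0.339 0.721 -0.604
outer loop
vertex 2.607 -2.84 1.207
vertex 2.387 -3.417 0.395
vertex 1.794 -2.738 0.873
endloop
endfacet
facet normal -0.359 0.155 0.920
outer loop
vertex 2.607 -2.84 1.207
vertex 1.794 -2.738 0.873
vertex 1.933 -4.383 1.205
endloop
endfacet
facet normal 0.339 0.721 -0.604
outer loop
vertex 1.794 -2.738 0.873
vertex 2.387 -3.417 0.395
vertex 1.427 -3.147 0.179
endloop
endfacet
facet normal -0.888 0.018 0.459
outer loop
vertex 1.794 -2.738 0.873
vertex 1.427 -3.147 0.179
vertex 1.933 -4.383 1.205
endloop
endfacet
facet normal 0.339 0.721 -0.604
outer loop
vertex 1.427 -3.147 0.179
vertex 2.387 -3.417 0.395
vertex 1.783 -3.759 -0.352
endloop
endfacet
facet normal -0.893 -0.441 -0.091
outer loop
vertex 1.427 -3.147 0.179
vertex 1.783 -3.759 -0.352
vertex 1.933 -4.383 1.205
endloop
endfacet
facet normal 0.338 0.722 -0.604
outer loop
vertex 1.783 -3.759 -0.352
vertex 2.387 -3.417 0.395
vertex 2.593 -4.113 -0.321
endloop
endfacet
facet normal -0.370 -0.874 -0.315
outer loop
vertex 1.783 -3.759 -0.352
vertex 2.593 -4.113 -0.321
vertex 1.933 -4.383 1.205
endloop
endfacet
facet normal 0.339 0.721 -0.604
outer loop
vertex 2.593 -4.113 -0.321
vertex 2.387 -3.417 0.395
vertex 3.248 -3.943 0.25
endloop
endfacet
facet normal 0.287 -0.957 -0.045
outer loop
vertex 2.593 -4.113 -0.321
vertex 3.248 -3.943 0.25
vertex 1.933 -4.383 1.205
endloop
endfacet

endsolid


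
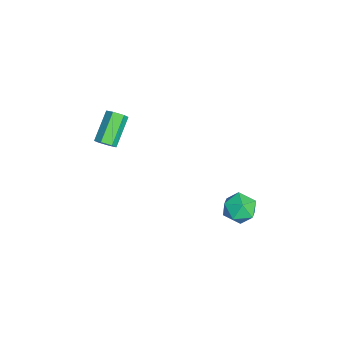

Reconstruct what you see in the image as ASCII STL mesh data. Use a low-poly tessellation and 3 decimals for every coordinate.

solid 
facet normal -0.055 0.405 0.913
outer loop
vertex 3.262 3.515 -2.53
vertex 2.865 2.721 -2.202
vertex 3.806 2.82 -2.189
endloop
endfacet
facet normal 0.503 0.665 0.552
outer loop
vertex 3.262 3.515 -2.53
vertex 3.806 2.82 -2.189
vertex 4.062 3.28 -2.976
endloop
endfacet
facet normal 0.258 0.965 -0.046
outer loop
vertex 3.262 3.515 -2.53
vertex 4.062 3.28 -2.976
vertex 3.279 3.465 -3.474
endloop
endfacet
facet normal -0.452 0.891 -0.055
outer loop
vertex 3.262 3.515 -2.53
vertex 3.279 3.465 -3.474
vertex 2.54 3.12 -2.996
endloop
endfacet
facet normal -0.644 0.544 0.537
outer loop
vertex 3.262 3.515 -2.53
vertex 2.54 3.12 -2.996
vertex 2.865 2.721 -2.202
endloop
endfacet
facet normal 0.922 0.117 0.368
outer loop
vertex 4.062 3.28 -2.976
vertex 3.806 2.82 -2.189
vertex 4.16 2.34 -2.924
endloop
endfacet
facet normal 0.019 -0.305 0.952
outer loop
vertex 3.806 2.82 -2.189
vertex 2.865 2.721 -2.202
vertex 3.421 1.995 -2.446
endloop
endfacet
facet normal -0.936 -0.079 0.344
outer loop
vertex 2.865 2.721 -2.202
vertex 2.54 3.12 -2.996
vertex 2.638 2.18 -2.944
endloop
endfacet
facet normal -0.623 0.483 -0.615
outer loop
vertex 2.54 3.12 -2.996
vertex 3.279 3.465 -3.474
vertex 2.894 2.64 -3.731
endloop
endfacet
facet normal 0.525 0.604 -0.601
outer loop
vertex 3.279 3.465 -3.474
vertex 4.062 3.28 -2.976
vertex 3.835 2.739 -3.718
endloop
endfacet
facet normal 0.452 -0.891 0.055
outer loop
vertex 3.438 1.945 -3.39
vertex 4.16 2.34 -2.924
vertex 3.421 1.995 -2.446
endloop
endfacet
facet normal -0.258 -0.965 0.046
outer loop
vertex 3.438 1.945 -3.39
vertex 3.421 1.995 -2.446
vertex 2.638 2.18 -2.944
endloop
endfacet
facet normal -0.503 -0.665 -0.552
outer loop
vertex 3.438 1.945 -3.39
vertex 2.638 2.18 -2.944
vertex 2.894 2.64 -3.731
endloop
endfacet
facet normal 0.055 -0.405 -0.913
outer loop
vertex 3.438 1.945 -3.39
vertex 2.894 2.64 -3.731
vertex 3.835 2.739 -3.718
endloop
endfacet
facet normal 0.644 -0.544 -0.537
outer loop
vertex 3.438 1.945 -3.39
vertex 3.835 2.739 -3.718
vertex 4.16 2.34 -2.924
endloop
endfacet
facet normal 0.623 -0.483 0.615
outer loop
vertex 3.421 1.995 -2.446
vertex 4.16 2.34 -2.924
vertex 3.806 2.82 -2.189
endloop
endfacet
facet normal -0.525 -0.604 0.601
outer loop
vertex 2.638 2.18 -2.944
vertex 3.421 1.995 -2.446
vertex 2.865 2.721 -2.202
endloop
endfacet
facet normal -0.922 -0.117 -0.368
outer loop
vertex 2.894 2.64 -3.731
vertex 2.638 2.18 -2.944
vertex 2.54 3.12 -2.996
endloop
endfacet
facet normal -0.019 0.305 -0.952
outer loop
vertex 3.835 2.739 -3.718
vertex 2.894 2.64 -3.731
vertex 3.279 3.465 -3.474
endloop
endfacet
facet normal 0.936 0.079 -0.344
outer loop
vertex 4.16 2.34 -2.924
vertex 3.835 2.739 -3.718
vertex 4.062 3.28 -2.976
endloop
endfacet
facet normal 0.718 -0.365 -0.592
outer loop
vertex 3.64 -3.242 2.932
vertex 3.274 -3.542 2.673
vertex 3.385 -3.043 2.5
endloop
endfacet
facet normal 0.511 0.855 0.092
outer loop
vertex 3.64 -3.242 2.932
vertex 3.385 -3.043 2.5
vertex 2.413 -2.617 3.946
endloop
endfacet
facet normal 0.511 0.855 0.092
outer loop
vertex 2.413 -2.617 3.946
vertex 3.385 -3.043 2.5
vertex 2.158 -2.418 3.514
endloop
endfacet
facet normal -0.718 0.366 0.592
outer loop
vertex 2.413 -2.617 3.946
vertex 2.158 -2.418 3.514
vertex 2.046 -2.918 3.687
endloop
endfacet
facet normal 0.717 -0.365 -0.593
outer loop
vertex 3.385 -3.043 2.5
vertex 3.274 -3.542 2.673
vertex 3.018 -3.343 2.241
endloop
endfacet
facet normal -0.154 0.747 -0.647
outer loop
vertex 3.385 -3.043 2.5
vertex 3.018 -3.343 2.241
vertex 2.158 -2.418 3.514
endloop
endfacet
facet normal -0.155 0.746 -0.647
outer loop
vertex 2.158 -2.418 3.514
vertex 3.018 -3.343 2.241
vertex 1.791 -2.719 3.255
endloop
endfacet
facet normal -0.718 0.366 0.592
outer loop
vertex 2.158 -2.418 3.514
vertex 1.791 -2.719 3.255
vertex 2.046 -2.918 3.687
endloop
endfacet
facet normal 0.718 -0.365 -0.593
outer loop
vertex 3.018 -3.343 2.241
vertex 3.274 -3.542 2.673
vertex 2.907 -3.843 2.414
endloop
endfacet
facet normal -0.665 -0.108 -0.739
outer loop
vertex 3.018 -3.343 2.241
vertex 2.907 -3.843 2.414
vertex 1.791 -2.719 3.255
endloop
endfacet
facet normal -0.665 -0.108 -0.739
outer loop
vertex 1.791 -2.719 3.255
vertex 2.907 -3.843 2.414
vertex 1.68 -3.218 3.428
endloop
endfacet
facet normal -0.718 0.365 0.592
outer loop
vertex 1.791 -2.719 3.255
vertex 1.68 -3.218 3.428
vertex 2.046 -2.918 3.687
endloop
endfacet
facet normal 0.718 -0.366 -0.592
outer loop
vertex 2.907 -3.843 2.414
vertex 3.274 -3.542 2.673
vertex 3.162 -4.042 2.846
endloop
endfacet
facet normal -0.511 -0.855 -0.092
outer loop
vertex 2.907 -3.843 2.414
vertex 3.162 -4.042 2.846
vertex 1.68 -3.218 3.428
endloop
endfacet
facet normal -0.511 -0.855 -0.092
outer loop
vertex 1.68 -3.218 3.428
vertex 3.162 -4.042 2.846
vertex 1.935 -3.417 3.86
endloop
endfacet
facet normal -0.718 0.365 0.592
outer loop
vertex 1.68 -3.218 3.428
vertex 1.935 -3.417 3.86
vertex 2.046 -2.918 3.687
endloop
endfacet
facet normal 0.718 -0.366 -0.592
outer loop
vertex 3.162 -4.042 2.846
vertex 3.274 -3.542 2.673
vertex 3.529 -3.741 3.105
endloop
endfacet
facet normal 0.155 -0.746 0.647
outer loop
vertex 3.162 -4.042 2.846
vertex 3.529 -3.741 3.105
vertex 1.935 -3.417 3.86
endloop
endfacet
facet normal 0.154 -0.747 0.647
outer loop
vertex 1.935 -3.417 3.86
vertex 3.529 -3.741 3.105
vertex 2.302 -3.117 4.119
endloop
endfacet
facet normal -0.717 0.365 0.593
outer loop
vertex 1.935 -3.417 3.86
vertex 2.302 -3.117 4.119
vertex 2.046 -2.918 3.687
endloop
endfacet
facet normal 0.718 -0.365 -0.592
outer loop
vertex 3.529 -3.741 3.105
vertex 3.274 -3.542 2.673
vertex 3.64 -3.242 2.932
endloop
endfacet
facet normal 0.665 0.108 0.739
outer loop
vertex 3.529 -3.741 3.105
vertex 3.64 -3.242 2.932
vertex 2.302 -3.117 4.119
endloop
endfacet
facet normal 0.665 0.108 0.739
outer loop
vertex 2.302 -3.117 4.119
vertex 3.64 -3.242 2.932
vertex 2.413 -2.617 3.946
endloop
endfacet
facet normal -0.718 0.365 0.593
outer loop
vertex 2.302 -3.117 4.119
vertex 2.413 -2.617 3.946
vertex 2.046 -2.918 3.687
endloop
endfacet

endsolid


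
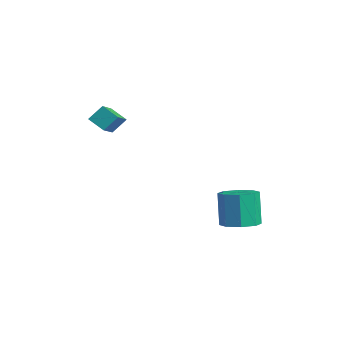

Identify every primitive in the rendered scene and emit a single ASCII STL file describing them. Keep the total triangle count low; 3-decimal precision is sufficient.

solid 
facet normal 0.297 -0.117 -0.948
outer loop
vertex 2.137 2.464 -3.334
vertex 1.321 2.909 -3.645
vertex 2.222 3.206 -3.399
endloop
endfacet
facet normal 0.948 -0.082 0.308
outer loop
vertex 2.137 2.464 -3.334
vertex 2.222 3.206 -3.399
vertex 1.574 2.685 -1.544
endloop
endfacet
facet normal 0.948 -0.083 0.308
outer loop
vertex 1.574 2.685 -1.544
vertex 2.222 3.206 -3.399
vertex 1.66 3.427 -1.608
endloop
endfacet
facet normal -0.298 0.116 0.947
outer loop
vertex 1.574 2.685 -1.544
vertex 1.66 3.427 -1.608
vertex 0.759 3.131 -1.855
endloop
endfacet
facet normal 0.297 -0.117 -0.948
outer loop
vertex 2.222 3.206 -3.399
vertex 1.321 2.909 -3.645
vertex 1.78 3.775 -3.608
endloop
endfacet
facet normal 0.751 0.641 0.157
outer loop
vertex 2.222 3.206 -3.399
vertex 1.78 3.775 -3.608
vertex 1.66 3.427 -1.608
endloop
endfacet
facet normal 0.751 0.642 0.157
outer loop
vertex 1.66 3.427 -1.608
vertex 1.78 3.775 -3.608
vertex 1.217 3.996 -1.817
endloop
endfacet
facet normal -0.298 0.116 0.948
outer loop
vertex 1.66 3.427 -1.608
vertex 1.217 3.996 -1.817
vertex 0.759 3.131 -1.855
endloop
endfacet
facet normal 0.298 -0.117 -0.947
outer loop
vertex 1.78 3.775 -3.608
vertex 1.321 2.909 -3.645
vertex 1.069 3.836 -3.839
endloop
endfacet
facet normal 0.113 0.990 -0.087
outer loop
vertex 1.78 3.775 -3.608
vertex 1.069 3.836 -3.839
vertex 1.217 3.996 -1.817
endloop
endfacet
facet normal 0.113 0.990 -0.087
outer loop
vertex 1.217 3.996 -1.817
vertex 1.069 3.836 -3.839
vertex 0.506 4.057 -2.048
endloop
endfacet
facet normal -0.298 0.116 0.948
outer loop
vertex 1.217 3.996 -1.817
vertex 0.506 4.057 -2.048
vertex 0.759 3.131 -1.855
endloop
endfacet
facet normal 0.297 -0.117 -0.948
outer loop
vertex 1.069 3.836 -3.839
vertex 1.321 2.909 -3.645
vertex 0.506 3.355 -3.956
endloop
endfacet
facet normal -0.590 0.758 -0.279
outer loop
vertex 1.069 3.836 -3.839
vertex 0.506 3.355 -3.956
vertex 0.506 4.057 -2.048
endloop
endfacet
facet normal -0.589 0.758 -0.279
outer loop
vertex 0.506 4.057 -2.048
vertex 0.506 3.355 -3.956
vertex -0.057 3.576 -2.166
endloop
endfacet
facet normal -0.298 0.116 0.948
outer loop
vertex 0.506 4.057 -2.048
vertex -0.057 3.576 -2.166
vertex 0.759 3.131 -1.855
endloop
endfacet
facet normal 0.298 -0.116 -0.947
outer loop
vertex 0.506 3.355 -3.956
vertex 1.321 2.909 -3.645
vertex 0.42 2.613 -3.892
endloop
endfacet
facet normal -0.948 0.083 -0.308
outer loop
vertex 0.506 3.355 -3.956
vertex 0.42 2.613 -3.892
vertex -0.057 3.576 -2.166
endloop
endfacet
facet normal -0.948 0.082 -0.308
outer loop
vertex -0.057 3.576 -2.166
vertex 0.42 2.613 -3.892
vertex -0.142 2.834 -2.101
endloop
endfacet
facet normal -0.297 0.117 0.948
outer loop
vertex -0.057 3.576 -2.166
vertex -0.142 2.834 -2.101
vertex 0.759 3.131 -1.855
endloop
endfacet
facet normal 0.298 -0.116 -0.948
outer loop
vertex 0.42 2.613 -3.892
vertex 1.321 2.909 -3.645
vertex 0.863 2.044 -3.683
endloop
endfacet
facet normal -0.751 -0.642 -0.156
outer loop
vertex 0.42 2.613 -3.892
vertex 0.863 2.044 -3.683
vertex -0.142 2.834 -2.101
endloop
endfacet
facet normal -0.751 -0.641 -0.157
outer loop
vertex -0.142 2.834 -2.101
vertex 0.863 2.044 -3.683
vertex 0.3 2.265 -1.892
endloop
endfacet
facet normal -0.297 0.117 0.948
outer loop
vertex -0.142 2.834 -2.101
vertex 0.3 2.265 -1.892
vertex 0.759 3.131 -1.855
endloop
endfacet
facet normal 0.298 -0.116 -0.948
outer loop
vertex 0.863 2.044 -3.683
vertex 1.321 2.909 -3.645
vertex 1.574 1.983 -3.452
endloop
endfacet
facet normal -0.113 -0.990 0.087
outer loop
vertex 0.863 2.044 -3.683
vertex 1.574 1.983 -3.452
vertex 0.3 2.265 -1.892
endloop
endfacet
facet normal -0.113 -0.990 0.087
outer loop
vertex 0.3 2.265 -1.892
vertex 1.574 1.983 -3.452
vertex 1.011 2.204 -1.661
endloop
endfacet
facet normal -0.298 0.117 0.947
outer loop
vertex 0.3 2.265 -1.892
vertex 1.011 2.204 -1.661
vertex 0.759 3.131 -1.855
endloop
endfacet
facet normal 0.298 -0.116 -0.948
outer loop
vertex 1.574 1.983 -3.452
vertex 1.321 2.909 -3.645
vertex 2.137 2.464 -3.334
endloop
endfacet
facet normal 0.589 -0.758 0.279
outer loop
vertex 1.574 1.983 -3.452
vertex 2.137 2.464 -3.334
vertex 1.011 2.204 -1.661
endloop
endfacet
facet normal 0.590 -0.758 0.279
outer loop
vertex 1.011 2.204 -1.661
vertex 2.137 2.464 -3.334
vertex 1.574 2.685 -1.544
endloop
endfacet
facet normal -0.297 0.117 0.948
outer loop
vertex 1.011 2.204 -1.661
vertex 1.574 2.685 -1.544
vertex 0.759 3.131 -1.855
endloop
endfacet
facet normal -0.617 0.625 -0.479
outer loop
vertex -3.235 -2.153 2.376
vertex -3.113 -1.476 3.102
vertex -2.457 -1.764 1.882
endloop
endfacet
facet normal -0.122 -0.678 -0.725
outer loop
vertex -1.587 -2.644 2.558
vertex -3.235 -2.153 2.376
vertex -2.457 -1.764 1.882
endloop
endfacet
facet normal -0.617 0.624 -0.479
outer loop
vertex -2.457 -1.764 1.882
vertex -3.113 -1.476 3.102
vertex -2.336 -1.087 2.608
endloop
endfacet
facet normal 0.778 0.390 -0.493
outer loop
vertex -2.336 -1.087 2.608
vertex -1.587 -2.644 2.558
vertex -2.457 -1.764 1.882
endloop
endfacet
facet normal -0.778 -0.389 0.494
outer loop
vertex -3.235 -2.153 2.376
vertex -2.243 -2.356 3.778
vertex -3.113 -1.476 3.102
endloop
endfacet
facet normal -0.122 -0.678 -0.725
outer loop
vertex -2.364 -3.033 3.052
vertex -3.235 -2.153 2.376
vertex -1.587 -2.644 2.558
endloop
endfacet
facet normal -0.777 -0.390 0.493
outer loop
vertex -2.364 -3.033 3.052
vertex -2.243 -2.356 3.778
vertex -3.235 -2.153 2.376
endloop
endfacet
facet normal 0.122 0.678 0.725
outer loop
vertex -3.113 -1.476 3.102
vertex -2.243 -2.356 3.778
vertex -2.336 -1.087 2.608
endloop
endfacet
facet normal 0.777 0.390 -0.494
outer loop
vertex -1.465 -1.967 3.284
vertex -1.587 -2.644 2.558
vertex -2.336 -1.087 2.608
endloop
endfacet
facet normal 0.122 0.678 0.725
outer loop
vertex -2.336 -1.087 2.608
vertex -2.243 -2.356 3.778
vertex -1.465 -1.967 3.284
endloop
endfacet
facet normal 0.617 -0.625 0.479
outer loop
vertex -1.465 -1.967 3.284
vertex -2.364 -3.033 3.052
vertex -1.587 -2.644 2.558
endloop
endfacet
facet normal 0.617 -0.624 0.479
outer loop
vertex -2.243 -2.356 3.778
vertex -2.364 -3.033 3.052
vertex -1.465 -1.967 3.284
endloop
endfacet

endsolid


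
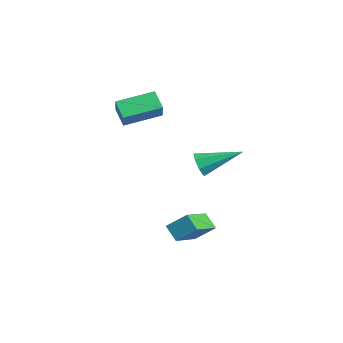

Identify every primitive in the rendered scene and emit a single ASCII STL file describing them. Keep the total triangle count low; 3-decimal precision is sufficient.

solid 
facet normal -0.402 -0.837 -0.372
outer loop
vertex 3.359 0.711 2.154
vertex 3.103 1.07 1.623
vertex 3.692 0.733 1.745
endloop
endfacet
facet normal 0.752 -0.276 0.598
outer loop
vertex 3.359 0.711 2.154
vertex 3.692 0.733 1.745
vertex 3.937 2.81 2.397
endloop
endfacet
facet normal -0.402 -0.837 -0.372
outer loop
vertex 3.692 0.733 1.745
vertex 3.103 1.07 1.623
vertex 3.68 0.952 1.265
endloop
endfacet
facet normal 0.993 -0.096 -0.068
outer loop
vertex 3.692 0.733 1.745
vertex 3.68 0.952 1.265
vertex 3.937 2.81 2.397
endloop
endfacet
facet normal -0.402 -0.837 -0.371
outer loop
vertex 3.68 0.952 1.265
vertex 3.103 1.07 1.623
vertex 3.33 1.24 0.994
endloop
endfacet
facet normal 0.722 0.284 -0.631
outer loop
vertex 3.68 0.952 1.265
vertex 3.33 1.24 0.994
vertex 3.937 2.81 2.397
endloop
endfacet
facet normal -0.401 -0.837 -0.371
outer loop
vertex 3.33 1.24 0.994
vertex 3.103 1.07 1.623
vertex 2.847 1.428 1.092
endloop
endfacet
facet normal 0.096 0.642 -0.760
outer loop
vertex 3.33 1.24 0.994
vertex 2.847 1.428 1.092
vertex 3.937 2.81 2.397
endloop
endfacet
facet normal -0.400 -0.838 -0.372
outer loop
vertex 2.847 1.428 1.092
vertex 3.103 1.07 1.623
vertex 2.513 1.406 1.501
endloop
endfacet
facet normal -0.517 0.767 -0.381
outer loop
vertex 2.847 1.428 1.092
vertex 2.513 1.406 1.501
vertex 3.937 2.81 2.397
endloop
endfacet
facet normal -0.400 -0.838 -0.372
outer loop
vertex 2.513 1.406 1.501
vertex 3.103 1.07 1.623
vertex 2.525 1.187 1.981
endloop
endfacet
facet normal -0.758 0.586 0.286
outer loop
vertex 2.513 1.406 1.501
vertex 2.525 1.187 1.981
vertex 3.937 2.81 2.397
endloop
endfacet
facet normal -0.400 -0.837 -0.373
outer loop
vertex 2.525 1.187 1.981
vertex 3.103 1.07 1.623
vertex 2.875 0.899 2.252
endloop
endfacet
facet normal -0.487 0.206 0.849
outer loop
vertex 2.525 1.187 1.981
vertex 2.875 0.899 2.252
vertex 3.937 2.81 2.397
endloop
endfacet
facet normal -0.401 -0.837 -0.373
outer loop
vertex 2.875 0.899 2.252
vertex 3.103 1.07 1.623
vertex 3.359 0.711 2.154
endloop
endfacet
facet normal 0.139 -0.152 0.979
outer loop
vertex 2.875 0.899 2.252
vertex 3.359 0.711 2.154
vertex 3.937 2.81 2.397
endloop
endfacet
facet normal -0.815 0.040 0.578
outer loop
vertex -1.703 -0.668 3.776
vertex -1.344 1.169 4.154
vertex -2.317 -0.365 2.89
endloop
endfacet
facet normal -0.188 -0.962 -0.198
outer loop
vertex -1.436 -0.409 2.266
vertex -1.703 -0.668 3.776
vertex -2.317 -0.365 2.89
endloop
endfacet
facet normal -0.815 0.041 0.578
outer loop
vertex -2.317 -0.365 2.89
vertex -1.344 1.169 4.154
vertex -1.957 1.472 3.268
endloop
endfacet
facet normal -0.547 0.270 -0.792
outer loop
vertex -1.957 1.472 3.268
vertex -1.436 -0.409 2.266
vertex -2.317 -0.365 2.89
endloop
endfacet
facet normal 0.548 -0.270 0.792
outer loop
vertex -1.703 -0.668 3.776
vertex -0.463 1.125 3.53
vertex -1.344 1.169 4.154
endloop
endfacet
facet normal -0.189 -0.962 -0.198
outer loop
vertex -0.823 -0.712 3.152
vertex -1.703 -0.668 3.776
vertex -1.436 -0.409 2.266
endloop
endfacet
facet normal 0.548 -0.270 0.792
outer loop
vertex -0.823 -0.712 3.152
vertex -0.463 1.125 3.53
vertex -1.703 -0.668 3.776
endloop
endfacet
facet normal 0.189 0.962 0.198
outer loop
vertex -1.344 1.169 4.154
vertex -0.463 1.125 3.53
vertex -1.957 1.472 3.268
endloop
endfacet
facet normal -0.548 0.270 -0.792
outer loop
vertex -1.077 1.428 2.644
vertex -1.436 -0.409 2.266
vertex -1.957 1.472 3.268
endloop
endfacet
facet normal 0.189 0.962 0.198
outer loop
vertex -1.957 1.472 3.268
vertex -0.463 1.125 3.53
vertex -1.077 1.428 2.644
endloop
endfacet
facet normal 0.815 -0.040 -0.578
outer loop
vertex -1.077 1.428 2.644
vertex -0.823 -0.712 3.152
vertex -1.436 -0.409 2.266
endloop
endfacet
facet normal 0.815 -0.041 -0.578
outer loop
vertex -0.463 1.125 3.53
vertex -0.823 -0.712 3.152
vertex -1.077 1.428 2.644
endloop
endfacet
facet normal -0.490 0.745 -0.452
outer loop
vertex 2.029 0.943 -2.866
vertex 2.522 1.735 -2.095
vertex 2.753 1.063 -3.453
endloop
endfacet
facet normal -0.408 -0.654 -0.637
outer loop
vertex 3.738 -0.435 -2.545
vertex 2.029 0.943 -2.866
vertex 2.753 1.063 -3.453
endloop
endfacet
facet normal -0.491 0.745 -0.452
outer loop
vertex 2.753 1.063 -3.453
vertex 2.522 1.735 -2.095
vertex 3.246 1.855 -2.683
endloop
endfacet
facet normal 0.770 0.128 -0.625
outer loop
vertex 3.246 1.855 -2.683
vertex 3.738 -0.435 -2.545
vertex 2.753 1.063 -3.453
endloop
endfacet
facet normal -0.771 -0.128 0.624
outer loop
vertex 2.029 0.943 -2.866
vertex 3.507 0.237 -1.187
vertex 2.522 1.735 -2.095
endloop
endfacet
facet normal -0.408 -0.655 -0.636
outer loop
vertex 3.014 -0.555 -1.957
vertex 2.029 0.943 -2.866
vertex 3.738 -0.435 -2.545
endloop
endfacet
facet normal -0.770 -0.128 0.625
outer loop
vertex 3.014 -0.555 -1.957
vertex 3.507 0.237 -1.187
vertex 2.029 0.943 -2.866
endloop
endfacet
facet normal 0.408 0.654 0.636
outer loop
vertex 2.522 1.735 -2.095
vertex 3.507 0.237 -1.187
vertex 3.246 1.855 -2.683
endloop
endfacet
facet normal 0.771 0.128 -0.624
outer loop
vertex 4.231 0.357 -1.774
vertex 3.738 -0.435 -2.545
vertex 3.246 1.855 -2.683
endloop
endfacet
facet normal 0.408 0.654 0.637
outer loop
vertex 3.246 1.855 -2.683
vertex 3.507 0.237 -1.187
vertex 4.231 0.357 -1.774
endloop
endfacet
facet normal 0.490 -0.745 0.452
outer loop
vertex 4.231 0.357 -1.774
vertex 3.014 -0.555 -1.957
vertex 3.738 -0.435 -2.545
endloop
endfacet
facet normal 0.490 -0.745 0.452
outer loop
vertex 3.507 0.237 -1.187
vertex 3.014 -0.555 -1.957
vertex 4.231 0.357 -1.774
endloop
endfacet

endsolid


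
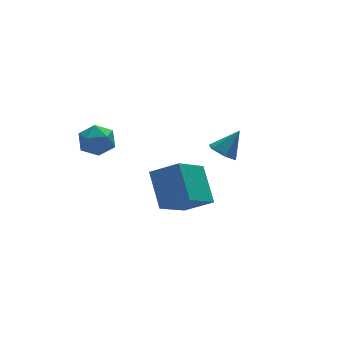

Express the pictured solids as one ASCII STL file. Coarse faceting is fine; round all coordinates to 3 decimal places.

solid 
facet normal 0.473 0.563 0.678
outer loop
vertex -0.778 1.403 -2.4
vertex -0.942 0.928 -1.891
vertex -0.333 0.861 -2.26
endloop
endfacet
facet normal 0.768 0.639 0.033
outer loop
vertex -0.778 1.403 -2.4
vertex -0.333 0.861 -2.26
vertex -0.463 1.052 -2.937
endloop
endfacet
facet normal 0.263 0.871 -0.415
outer loop
vertex -0.778 1.403 -2.4
vertex -0.463 1.052 -2.937
vertex -1.152 1.237 -2.986
endloop
endfacet
facet normal -0.343 0.938 -0.047
outer loop
vertex -0.778 1.403 -2.4
vertex -1.152 1.237 -2.986
vertex -1.448 1.161 -2.34
endloop
endfacet
facet normal -0.214 0.748 0.629
outer loop
vertex -0.778 1.403 -2.4
vertex -1.448 1.161 -2.34
vertex -0.942 0.928 -1.891
endloop
endfacet
facet normal 0.982 -0.005 -0.190
outer loop
vertex -0.463 1.052 -2.937
vertex -0.333 0.861 -2.26
vertex -0.432 0.359 -2.76
endloop
endfacet
facet normal 0.504 -0.128 0.854
outer loop
vertex -0.333 0.861 -2.26
vertex -0.942 0.928 -1.891
vertex -0.728 0.283 -2.114
endloop
endfacet
facet normal -0.609 0.171 0.775
outer loop
vertex -0.942 0.928 -1.891
vertex -1.448 1.161 -2.34
vertex -1.417 0.468 -2.163
endloop
endfacet
facet normal -0.818 0.479 -0.319
outer loop
vertex -1.448 1.161 -2.34
vertex -1.152 1.237 -2.986
vertex -1.547 0.659 -2.84
endloop
endfacet
facet normal 0.165 0.371 -0.914
outer loop
vertex -1.152 1.237 -2.986
vertex -0.463 1.052 -2.937
vertex -0.938 0.592 -3.209
endloop
endfacet
facet normal 0.343 -0.938 0.047
outer loop
vertex -1.102 0.117 -2.7
vertex -0.432 0.359 -2.76
vertex -0.728 0.283 -2.114
endloop
endfacet
facet normal -0.263 -0.871 0.415
outer loop
vertex -1.102 0.117 -2.7
vertex -0.728 0.283 -2.114
vertex -1.417 0.468 -2.163
endloop
endfacet
facet normal -0.768 -0.639 -0.033
outer loop
vertex -1.102 0.117 -2.7
vertex -1.417 0.468 -2.163
vertex -1.547 0.659 -2.84
endloop
endfacet
facet normal -0.473 -0.563 -0.678
outer loop
vertex -1.102 0.117 -2.7
vertex -1.547 0.659 -2.84
vertex -0.938 0.592 -3.209
endloop
endfacet
facet normal 0.214 -0.748 -0.629
outer loop
vertex -1.102 0.117 -2.7
vertex -0.938 0.592 -3.209
vertex -0.432 0.359 -2.76
endloop
endfacet
facet normal 0.818 -0.479 0.319
outer loop
vertex -0.728 0.283 -2.114
vertex -0.432 0.359 -2.76
vertex -0.333 0.861 -2.26
endloop
endfacet
facet normal -0.165 -0.371 0.914
outer loop
vertex -1.417 0.468 -2.163
vertex -0.728 0.283 -2.114
vertex -0.942 0.928 -1.891
endloop
endfacet
facet normal -0.982 0.005 0.190
outer loop
vertex -1.547 0.659 -2.84
vertex -1.417 0.468 -2.163
vertex -1.448 1.161 -2.34
endloop
endfacet
facet normal -0.504 0.128 -0.854
outer loop
vertex -0.938 0.592 -3.209
vertex -1.547 0.659 -2.84
vertex -1.152 1.237 -2.986
endloop
endfacet
facet normal 0.609 -0.171 -0.775
outer loop
vertex -0.432 0.359 -2.76
vertex -0.938 0.592 -3.209
vertex -0.463 1.052 -2.937
endloop
endfacet
facet normal -0.612 -0.114 -0.782
outer loop
vertex 3.813 0.189 -4.179
vertex 3.367 0.107 -3.818
vertex 3.499 0.642 -3.999
endloop
endfacet
facet normal 0.776 0.606 -0.172
outer loop
vertex 3.813 0.189 -4.179
vertex 3.499 0.642 -3.999
vertex 4.053 0.233 -2.942
endloop
endfacet
facet normal -0.614 -0.113 -0.782
outer loop
vertex 3.499 0.642 -3.999
vertex 3.367 0.107 -3.818
vertex 3.053 0.56 -3.637
endloop
endfacet
facet normal 0.086 0.944 0.320
outer loop
vertex 3.499 0.642 -3.999
vertex 3.053 0.56 -3.637
vertex 4.053 0.233 -2.942
endloop
endfacet
facet normal -0.614 -0.113 -0.782
outer loop
vertex 3.053 0.56 -3.637
vertex 3.367 0.107 -3.818
vertex 2.921 0.025 -3.456
endloop
endfacet
facet normal -0.439 0.383 0.812
outer loop
vertex 3.053 0.56 -3.637
vertex 2.921 0.025 -3.456
vertex 4.053 0.233 -2.942
endloop
endfacet
facet normal -0.614 -0.113 -0.782
outer loop
vertex 2.921 0.025 -3.456
vertex 3.367 0.107 -3.818
vertex 3.235 -0.428 -3.637
endloop
endfacet
facet normal -0.274 -0.515 0.812
outer loop
vertex 2.921 0.025 -3.456
vertex 3.235 -0.428 -3.637
vertex 4.053 0.233 -2.942
endloop
endfacet
facet normal -0.614 -0.113 -0.782
outer loop
vertex 3.235 -0.428 -3.637
vertex 3.367 0.107 -3.818
vertex 3.681 -0.346 -3.999
endloop
endfacet
facet normal 0.416 -0.851 0.320
outer loop
vertex 3.235 -0.428 -3.637
vertex 3.681 -0.346 -3.999
vertex 4.053 0.233 -2.942
endloop
endfacet
facet normal -0.613 -0.112 -0.782
outer loop
vertex 3.681 -0.346 -3.999
vertex 3.367 0.107 -3.818
vertex 3.813 0.189 -4.179
endloop
endfacet
facet normal 0.941 -0.290 -0.172
outer loop
vertex 3.681 -0.346 -3.999
vertex 3.813 0.189 -4.179
vertex 4.053 0.233 -2.942
endloop
endfacet
facet normal -0.703 -0.443 0.556
outer loop
vertex 0.884 -2.179 -2.249
vertex 0.061 -1.612 -2.838
vertex 0.813 -3.329 -3.255
endloop
endfacet
facet normal 0.709 -0.488 0.508
outer loop
vertex 1.959 -2.608 -4.162
vertex 0.884 -2.179 -2.249
vertex 0.813 -3.329 -3.255
endloop
endfacet
facet normal -0.703 -0.443 0.556
outer loop
vertex 0.813 -3.329 -3.255
vertex 0.061 -1.612 -2.838
vertex -0.01 -2.763 -3.844
endloop
endfacet
facet normal -0.047 -0.752 -0.657
outer loop
vertex -0.01 -2.763 -3.844
vertex 1.959 -2.608 -4.162
vertex 0.813 -3.329 -3.255
endloop
endfacet
facet normal 0.047 0.752 0.658
outer loop
vertex 0.884 -2.179 -2.249
vertex 1.207 -0.891 -3.745
vertex 0.061 -1.612 -2.838
endloop
endfacet
facet normal 0.710 -0.488 0.508
outer loop
vertex 2.03 -1.457 -3.156
vertex 0.884 -2.179 -2.249
vertex 1.959 -2.608 -4.162
endloop
endfacet
facet normal 0.047 0.752 0.658
outer loop
vertex 2.03 -1.457 -3.156
vertex 1.207 -0.891 -3.745
vertex 0.884 -2.179 -2.249
endloop
endfacet
facet normal -0.709 0.488 -0.508
outer loop
vertex 0.061 -1.612 -2.838
vertex 1.207 -0.891 -3.745
vertex -0.01 -2.763 -3.844
endloop
endfacet
facet normal -0.047 -0.752 -0.658
outer loop
vertex 1.136 -2.041 -4.751
vertex 1.959 -2.608 -4.162
vertex -0.01 -2.763 -3.844
endloop
endfacet
facet normal -0.710 0.488 -0.508
outer loop
vertex -0.01 -2.763 -3.844
vertex 1.207 -0.891 -3.745
vertex 1.136 -2.041 -4.751
endloop
endfacet
facet normal 0.703 0.443 -0.556
outer loop
vertex 1.136 -2.041 -4.751
vertex 2.03 -1.457 -3.156
vertex 1.959 -2.608 -4.162
endloop
endfacet
facet normal 0.703 0.443 -0.556
outer loop
vertex 1.207 -0.891 -3.745
vertex 2.03 -1.457 -3.156
vertex 1.136 -2.041 -4.751
endloop
endfacet

endsolid


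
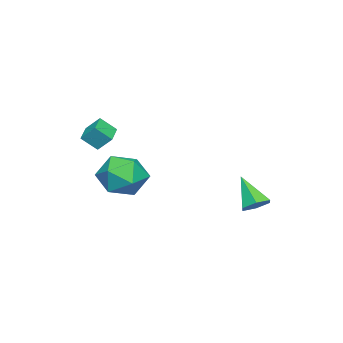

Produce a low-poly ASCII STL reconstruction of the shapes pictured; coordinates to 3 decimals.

solid 
facet normal -0.290 0.096 0.952
outer loop
vertex 0.944 -0.881 1.03
vertex 1.826 -1.664 1.378
vertex 2.059 -0.457 1.327
endloop
endfacet
facet normal -0.420 0.695 0.584
outer loop
vertex 0.944 -0.881 1.03
vertex 2.059 -0.457 1.327
vertex 1.466 0.004 0.353
endloop
endfacet
facet normal -0.848 0.529 0.038
outer loop
vertex 0.944 -0.881 1.03
vertex 1.466 0.004 0.353
vertex 0.866 -0.918 -0.198
endloop
endfacet
facet normal -0.983 -0.171 0.068
outer loop
vertex 0.944 -0.881 1.03
vertex 0.866 -0.918 -0.198
vertex 1.089 -1.949 0.436
endloop
endfacet
facet normal -0.639 -0.438 0.632
outer loop
vertex 0.944 -0.881 1.03
vertex 1.089 -1.949 0.436
vertex 1.826 -1.664 1.378
endloop
endfacet
facet normal 0.199 0.927 0.318
outer loop
vertex 1.466 0.004 0.353
vertex 2.059 -0.457 1.327
vertex 2.671 -0.231 0.284
endloop
endfacet
facet normal 0.408 -0.040 0.912
outer loop
vertex 2.059 -0.457 1.327
vertex 1.826 -1.664 1.378
vertex 2.894 -1.262 0.918
endloop
endfacet
facet normal -0.154 -0.906 0.395
outer loop
vertex 1.826 -1.664 1.378
vertex 1.089 -1.949 0.436
vertex 2.294 -2.184 0.367
endloop
endfacet
facet normal -0.711 -0.473 -0.520
outer loop
vertex 1.089 -1.949 0.436
vertex 0.866 -0.918 -0.198
vertex 1.701 -1.723 -0.607
endloop
endfacet
facet normal -0.493 0.660 -0.567
outer loop
vertex 0.866 -0.918 -0.198
vertex 1.466 0.004 0.353
vertex 1.934 -0.516 -0.658
endloop
endfacet
facet normal 0.983 0.171 -0.068
outer loop
vertex 2.816 -1.299 -0.31
vertex 2.671 -0.231 0.284
vertex 2.894 -1.262 0.918
endloop
endfacet
facet normal 0.848 -0.529 -0.038
outer loop
vertex 2.816 -1.299 -0.31
vertex 2.894 -1.262 0.918
vertex 2.294 -2.184 0.367
endloop
endfacet
facet normal 0.420 -0.695 -0.584
outer loop
vertex 2.816 -1.299 -0.31
vertex 2.294 -2.184 0.367
vertex 1.701 -1.723 -0.607
endloop
endfacet
facet normal 0.290 -0.096 -0.952
outer loop
vertex 2.816 -1.299 -0.31
vertex 1.701 -1.723 -0.607
vertex 1.934 -0.516 -0.658
endloop
endfacet
facet normal 0.639 0.438 -0.632
outer loop
vertex 2.816 -1.299 -0.31
vertex 1.934 -0.516 -0.658
vertex 2.671 -0.231 0.284
endloop
endfacet
facet normal 0.711 0.473 0.520
outer loop
vertex 2.894 -1.262 0.918
vertex 2.671 -0.231 0.284
vertex 2.059 -0.457 1.327
endloop
endfacet
facet normal 0.493 -0.660 0.567
outer loop
vertex 2.294 -2.184 0.367
vertex 2.894 -1.262 0.918
vertex 1.826 -1.664 1.378
endloop
endfacet
facet normal -0.199 -0.927 -0.318
outer loop
vertex 1.701 -1.723 -0.607
vertex 2.294 -2.184 0.367
vertex 1.089 -1.949 0.436
endloop
endfacet
facet normal -0.408 0.040 -0.912
outer loop
vertex 1.934 -0.516 -0.658
vertex 1.701 -1.723 -0.607
vertex 0.866 -0.918 -0.198
endloop
endfacet
facet normal 0.154 0.906 -0.395
outer loop
vertex 2.671 -0.231 0.284
vertex 1.934 -0.516 -0.658
vertex 1.466 0.004 0.353
endloop
endfacet
facet normal -0.940 -0.272 0.208
outer loop
vertex 1.908 -2.792 2.85
vertex 1.863 -2.135 3.507
vertex 1.583 -2.164 2.201
endloop
endfacet
facet normal 0.048 -0.706 -0.707
outer loop
vertex 2.617 -1.865 1.973
vertex 1.908 -2.792 2.85
vertex 1.583 -2.164 2.201
endloop
endfacet
facet normal -0.940 -0.271 0.208
outer loop
vertex 1.583 -2.164 2.201
vertex 1.863 -2.135 3.507
vertex 1.539 -1.507 2.858
endloop
endfacet
facet normal -0.338 0.654 -0.677
outer loop
vertex 1.539 -1.507 2.858
vertex 2.617 -1.865 1.973
vertex 1.583 -2.164 2.201
endloop
endfacet
facet normal 0.338 -0.654 0.677
outer loop
vertex 1.908 -2.792 2.85
vertex 2.897 -1.836 3.279
vertex 1.863 -2.135 3.507
endloop
endfacet
facet normal 0.048 -0.706 -0.707
outer loop
vertex 2.941 -2.493 2.622
vertex 1.908 -2.792 2.85
vertex 2.617 -1.865 1.973
endloop
endfacet
facet normal 0.339 -0.654 0.677
outer loop
vertex 2.941 -2.493 2.622
vertex 2.897 -1.836 3.279
vertex 1.908 -2.792 2.85
endloop
endfacet
facet normal -0.048 0.706 0.707
outer loop
vertex 1.863 -2.135 3.507
vertex 2.897 -1.836 3.279
vertex 1.539 -1.507 2.858
endloop
endfacet
facet normal -0.339 0.654 -0.677
outer loop
vertex 2.572 -1.208 2.63
vertex 2.617 -1.865 1.973
vertex 1.539 -1.507 2.858
endloop
endfacet
facet normal -0.048 0.706 0.707
outer loop
vertex 1.539 -1.507 2.858
vertex 2.897 -1.836 3.279
vertex 2.572 -1.208 2.63
endloop
endfacet
facet normal 0.940 0.271 -0.207
outer loop
vertex 2.572 -1.208 2.63
vertex 2.941 -2.493 2.622
vertex 2.617 -1.865 1.973
endloop
endfacet
facet normal 0.940 0.271 -0.208
outer loop
vertex 2.897 -1.836 3.279
vertex 2.941 -2.493 2.622
vertex 2.572 -1.208 2.63
endloop
endfacet
facet normal 0.319 0.545 -0.776
outer loop
vertex -0.732 3.916 -1.33
vertex -1.299 3.682 -1.727
vertex -1.36 4.289 -1.326
endloop
endfacet
facet normal 0.269 0.444 0.855
outer loop
vertex -0.732 3.916 -1.33
vertex -1.36 4.289 -1.326
vertex -1.861 2.718 -0.353
endloop
endfacet
facet normal 0.318 0.545 -0.776
outer loop
vertex -1.36 4.289 -1.326
vertex -1.299 3.682 -1.727
vertex -1.926 4.055 -1.722
endloop
endfacet
facet normal -0.620 0.546 0.563
outer loop
vertex -1.36 4.289 -1.326
vertex -1.926 4.055 -1.722
vertex -1.861 2.718 -0.353
endloop
endfacet
facet normal 0.318 0.545 -0.776
outer loop
vertex -1.926 4.055 -1.722
vertex -1.299 3.682 -1.727
vertex -1.865 3.448 -2.123
endloop
endfacet
facet normal -0.996 -0.080 -0.031
outer loop
vertex -1.926 4.055 -1.722
vertex -1.865 3.448 -2.123
vertex -1.861 2.718 -0.353
endloop
endfacet
facet normal 0.318 0.545 -0.776
outer loop
vertex -1.865 3.448 -2.123
vertex -1.299 3.682 -1.727
vertex -1.238 3.075 -2.128
endloop
endfacet
facet normal -0.484 -0.809 -0.333
outer loop
vertex -1.865 3.448 -2.123
vertex -1.238 3.075 -2.128
vertex -1.861 2.718 -0.353
endloop
endfacet
facet normal 0.319 0.545 -0.776
outer loop
vertex -1.238 3.075 -2.128
vertex -1.299 3.682 -1.727
vertex -0.671 3.309 -1.731
endloop
endfacet
facet normal 0.406 -0.913 -0.041
outer loop
vertex -1.238 3.075 -2.128
vertex -0.671 3.309 -1.731
vertex -1.861 2.718 -0.353
endloop
endfacet
facet normal 0.319 0.545 -0.776
outer loop
vertex -0.671 3.309 -1.731
vertex -1.299 3.682 -1.727
vertex -0.732 3.916 -1.33
endloop
endfacet
facet normal 0.782 -0.287 0.553
outer loop
vertex -0.671 3.309 -1.731
vertex -0.732 3.916 -1.33
vertex -1.861 2.718 -0.353
endloop
endfacet

endsolid
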